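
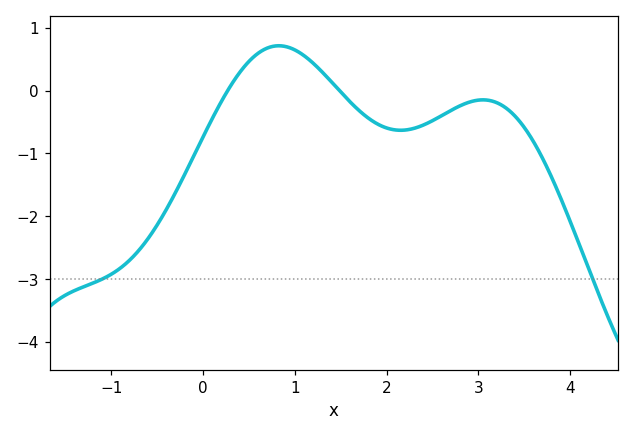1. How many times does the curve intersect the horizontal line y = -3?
2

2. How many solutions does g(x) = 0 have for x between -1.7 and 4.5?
2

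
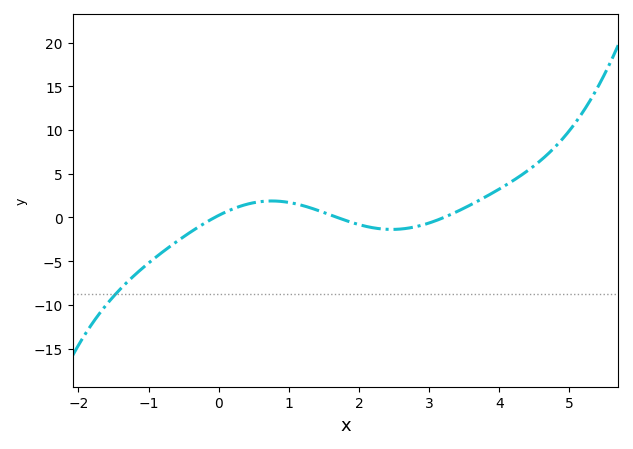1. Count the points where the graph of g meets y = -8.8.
1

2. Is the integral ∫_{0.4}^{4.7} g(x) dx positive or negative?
positive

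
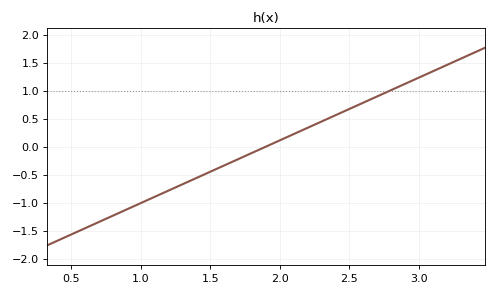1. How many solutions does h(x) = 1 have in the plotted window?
1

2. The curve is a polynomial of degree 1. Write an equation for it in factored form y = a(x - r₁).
y = 1.12(x - 1.9)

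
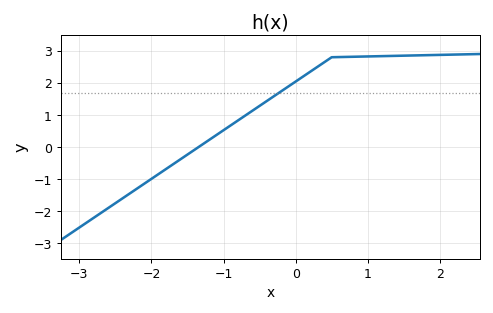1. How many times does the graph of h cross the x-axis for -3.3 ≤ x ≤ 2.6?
1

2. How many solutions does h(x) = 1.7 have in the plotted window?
1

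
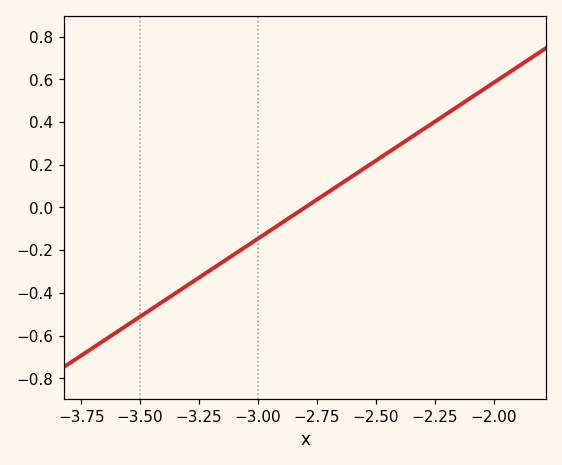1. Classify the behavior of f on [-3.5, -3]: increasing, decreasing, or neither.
increasing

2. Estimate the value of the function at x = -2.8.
0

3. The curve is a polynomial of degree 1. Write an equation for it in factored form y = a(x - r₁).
y = 0.73(x + 2.8)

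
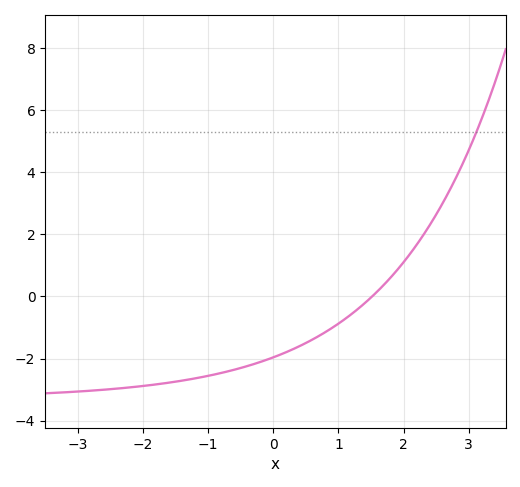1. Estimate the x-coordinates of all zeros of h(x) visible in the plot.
1.52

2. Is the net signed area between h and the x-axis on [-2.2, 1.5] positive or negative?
negative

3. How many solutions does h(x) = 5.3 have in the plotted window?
1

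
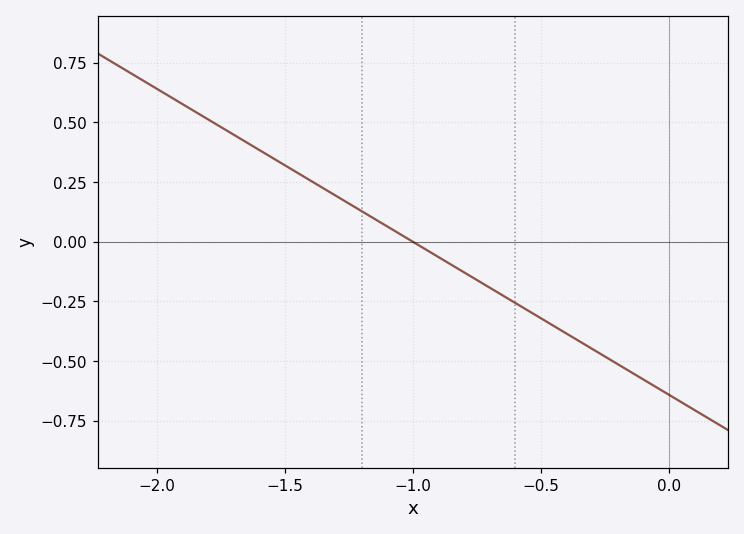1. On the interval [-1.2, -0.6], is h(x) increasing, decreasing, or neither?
decreasing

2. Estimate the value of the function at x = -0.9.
-0.06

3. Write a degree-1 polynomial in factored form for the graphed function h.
y = -0.64(x + 1)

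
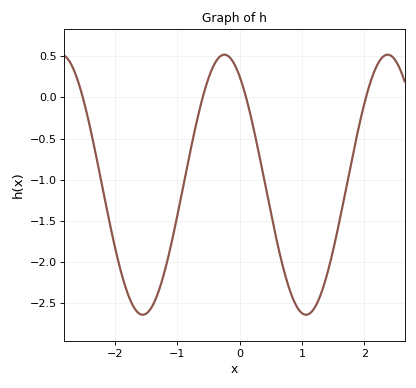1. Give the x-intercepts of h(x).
-2.5, -0.6, 0.1, 2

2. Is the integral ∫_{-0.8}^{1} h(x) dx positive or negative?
negative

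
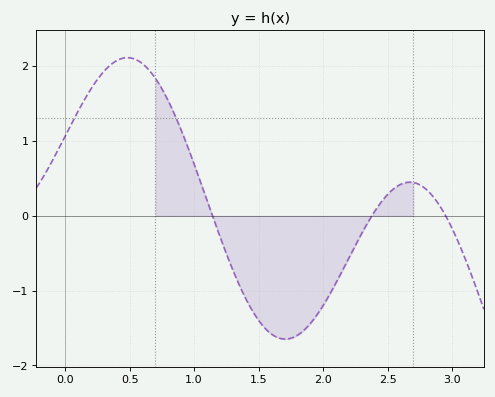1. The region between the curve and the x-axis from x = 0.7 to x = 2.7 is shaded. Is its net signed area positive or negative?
negative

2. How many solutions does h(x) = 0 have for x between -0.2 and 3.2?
3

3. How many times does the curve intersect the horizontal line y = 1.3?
2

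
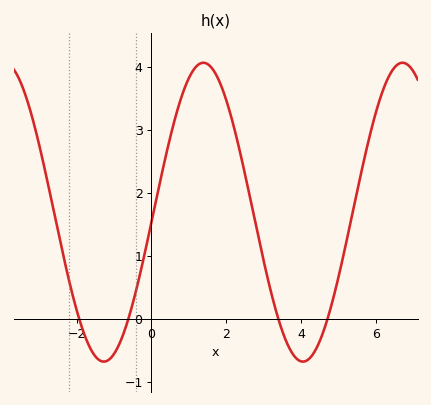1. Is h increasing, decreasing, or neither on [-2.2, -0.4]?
neither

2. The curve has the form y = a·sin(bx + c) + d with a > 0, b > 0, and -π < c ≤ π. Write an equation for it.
y = 2.37sin(1.18x - 0.07) + 1.69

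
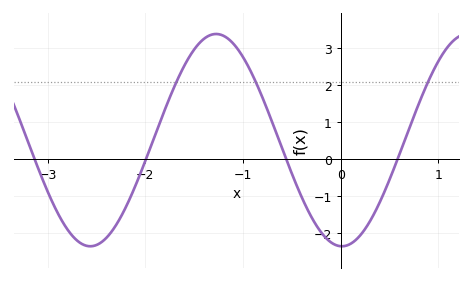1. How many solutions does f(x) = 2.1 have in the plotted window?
3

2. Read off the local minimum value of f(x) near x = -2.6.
-2.35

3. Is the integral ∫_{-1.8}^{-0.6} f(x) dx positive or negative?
positive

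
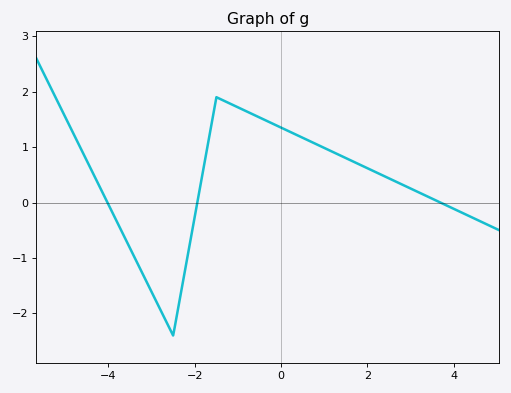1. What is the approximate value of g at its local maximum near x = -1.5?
1.9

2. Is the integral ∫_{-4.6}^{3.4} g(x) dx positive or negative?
positive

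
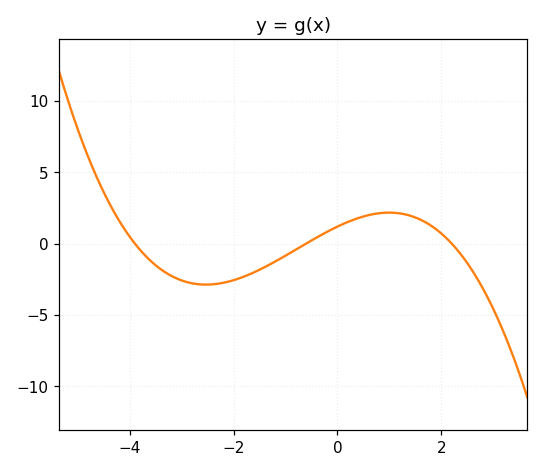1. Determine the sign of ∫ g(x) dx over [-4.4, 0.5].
negative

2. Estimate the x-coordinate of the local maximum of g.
1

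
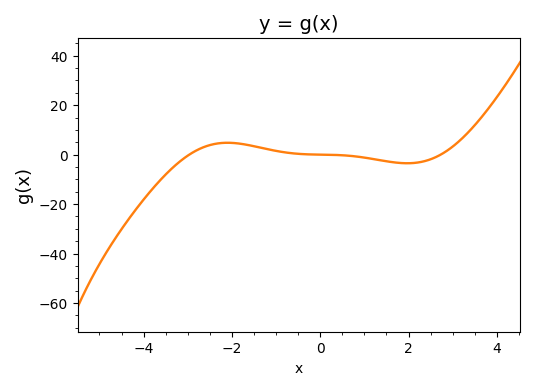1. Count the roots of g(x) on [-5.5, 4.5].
3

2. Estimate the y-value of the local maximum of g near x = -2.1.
4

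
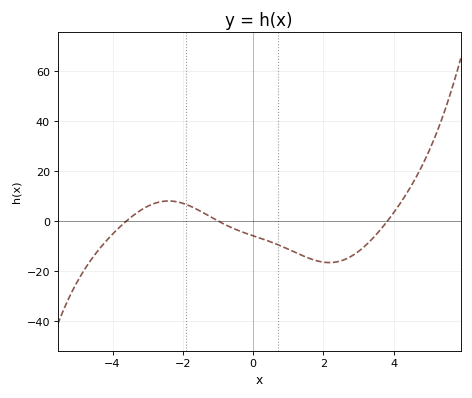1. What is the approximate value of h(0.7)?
-9.42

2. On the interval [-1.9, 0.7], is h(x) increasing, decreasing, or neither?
decreasing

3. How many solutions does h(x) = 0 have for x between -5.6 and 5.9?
3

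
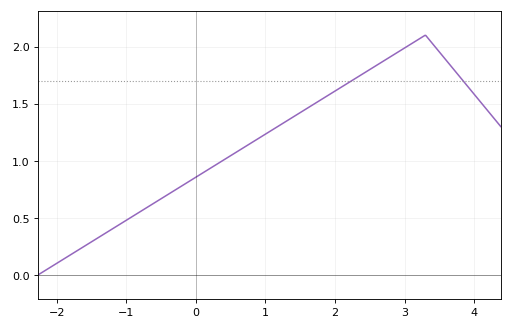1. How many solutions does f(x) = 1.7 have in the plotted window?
2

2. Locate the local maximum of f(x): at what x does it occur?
3.3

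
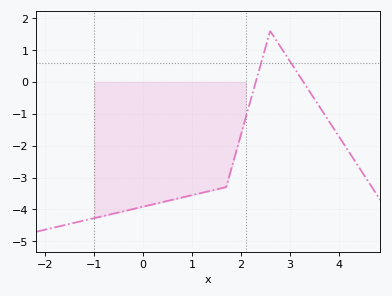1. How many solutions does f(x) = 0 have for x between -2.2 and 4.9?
2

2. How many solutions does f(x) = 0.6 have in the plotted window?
2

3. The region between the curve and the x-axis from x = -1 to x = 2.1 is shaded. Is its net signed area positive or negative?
negative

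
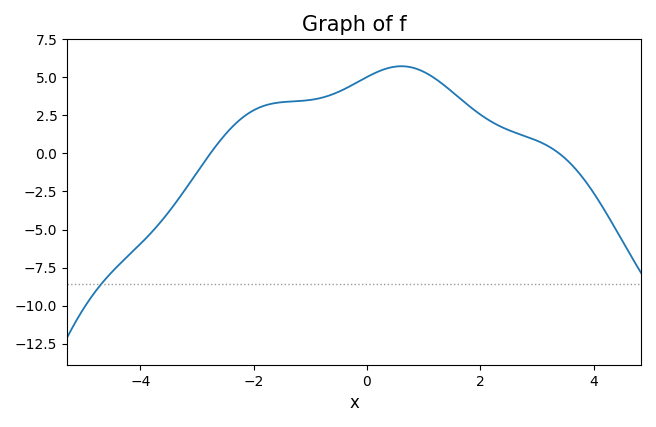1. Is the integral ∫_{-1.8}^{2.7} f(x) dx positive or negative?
positive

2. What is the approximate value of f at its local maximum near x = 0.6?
5.72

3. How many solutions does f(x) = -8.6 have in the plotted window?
1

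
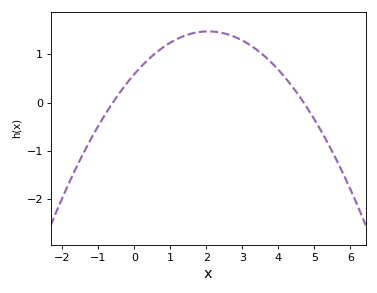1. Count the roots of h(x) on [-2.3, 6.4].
2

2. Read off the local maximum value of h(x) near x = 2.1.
1.5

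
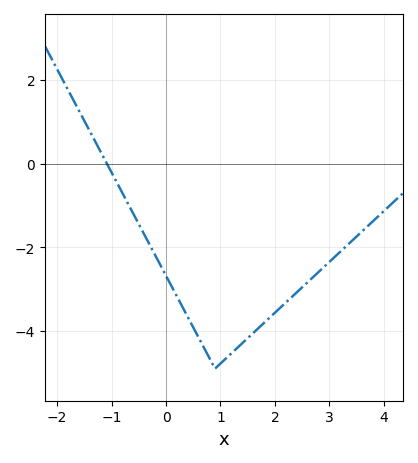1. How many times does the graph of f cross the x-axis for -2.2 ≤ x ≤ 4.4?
1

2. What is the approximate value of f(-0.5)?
-1.4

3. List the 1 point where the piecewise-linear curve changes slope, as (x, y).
(0.9, -4.9)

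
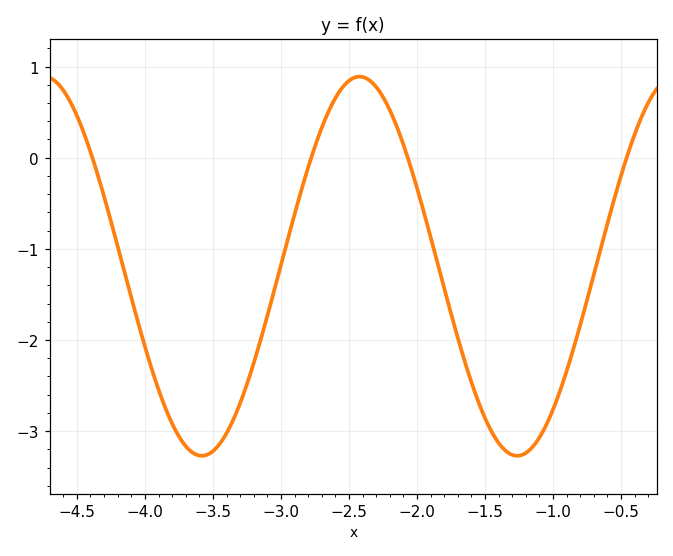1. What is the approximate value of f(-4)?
-2.1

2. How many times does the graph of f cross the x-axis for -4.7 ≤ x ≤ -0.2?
4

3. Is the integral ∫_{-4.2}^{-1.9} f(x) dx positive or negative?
negative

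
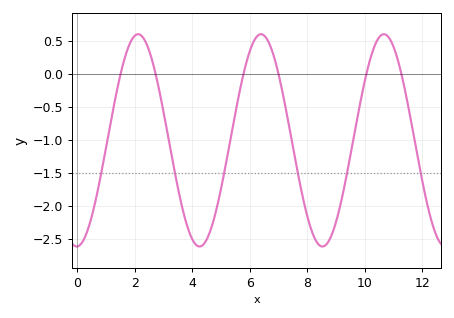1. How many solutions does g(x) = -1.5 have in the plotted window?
6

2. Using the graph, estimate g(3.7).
-2.11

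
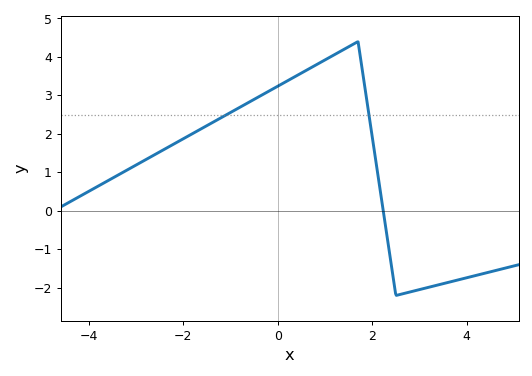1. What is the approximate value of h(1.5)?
4.3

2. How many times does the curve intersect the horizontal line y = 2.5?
2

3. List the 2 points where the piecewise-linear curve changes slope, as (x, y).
(1.7, 4.4); (2.5, -2.2)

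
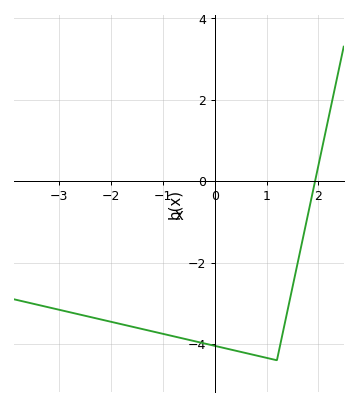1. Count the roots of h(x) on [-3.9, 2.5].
1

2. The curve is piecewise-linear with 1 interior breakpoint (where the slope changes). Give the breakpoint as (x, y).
(1.2, -4.4)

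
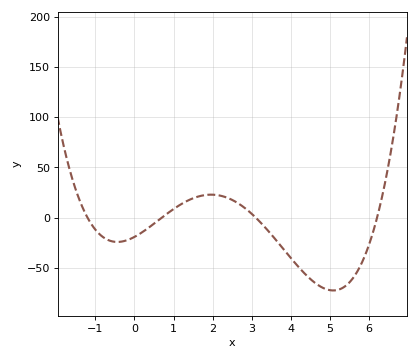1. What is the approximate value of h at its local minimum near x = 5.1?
-75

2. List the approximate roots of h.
-1.2, 0.6, 3.2, 6.2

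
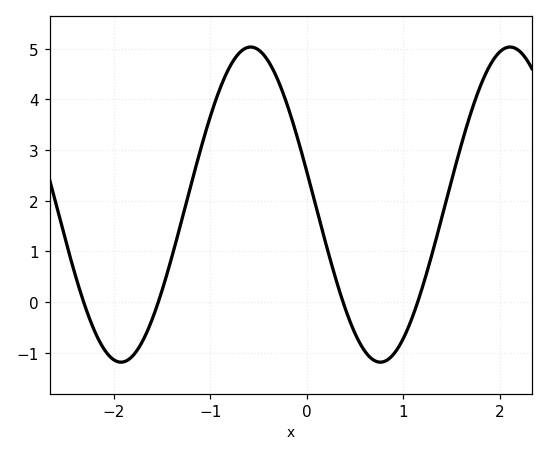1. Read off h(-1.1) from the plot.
3.01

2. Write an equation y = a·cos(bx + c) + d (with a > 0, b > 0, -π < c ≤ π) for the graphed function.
y = 3.11cos(2.34x + 1.36) + 1.92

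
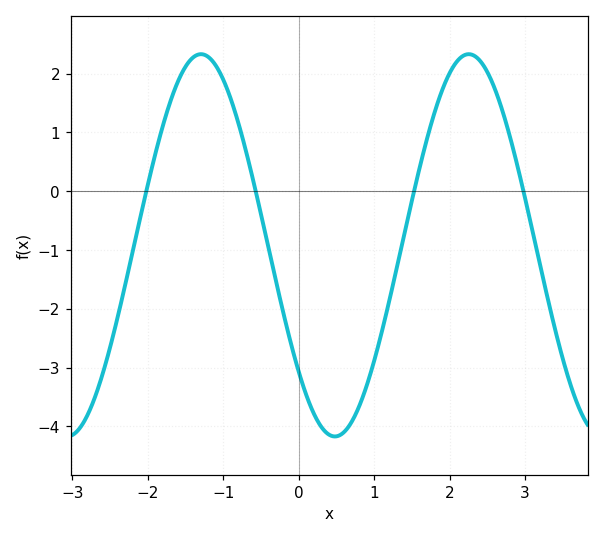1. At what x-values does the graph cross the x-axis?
-2.02, -0.57, 1.53, 2.98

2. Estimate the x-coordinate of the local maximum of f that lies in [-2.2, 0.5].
-1.29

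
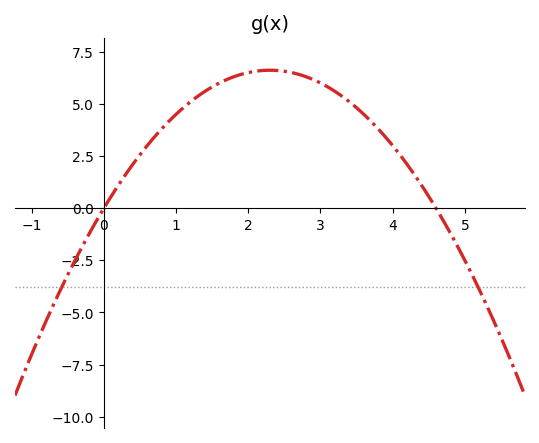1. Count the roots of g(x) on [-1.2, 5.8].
2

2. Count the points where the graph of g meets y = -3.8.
2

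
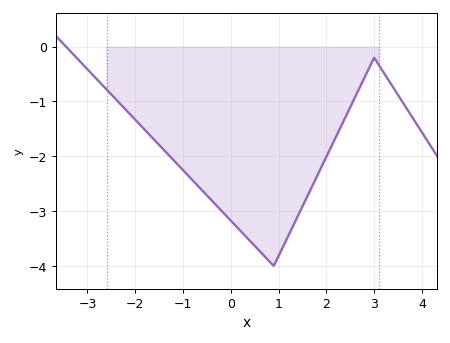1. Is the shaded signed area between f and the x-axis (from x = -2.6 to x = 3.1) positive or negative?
negative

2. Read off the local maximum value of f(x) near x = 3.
-0.2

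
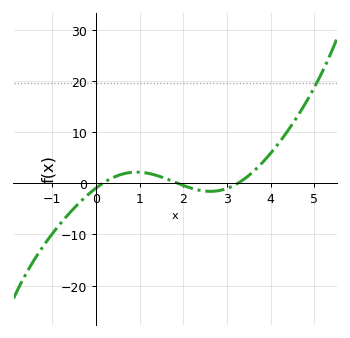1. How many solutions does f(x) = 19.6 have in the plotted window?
1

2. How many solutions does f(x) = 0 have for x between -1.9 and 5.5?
3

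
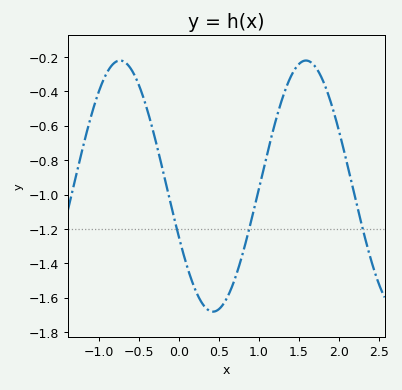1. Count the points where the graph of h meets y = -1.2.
3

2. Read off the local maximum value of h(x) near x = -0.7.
-0.22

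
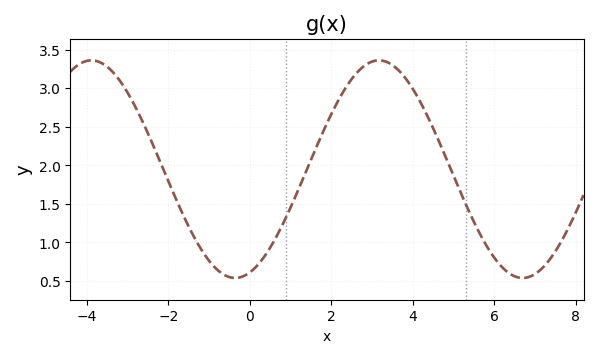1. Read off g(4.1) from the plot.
2.9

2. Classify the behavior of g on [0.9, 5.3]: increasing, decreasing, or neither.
neither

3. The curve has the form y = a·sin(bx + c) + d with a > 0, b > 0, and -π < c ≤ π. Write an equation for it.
y = 1.41sin(0.89x - 1.2) + 1.95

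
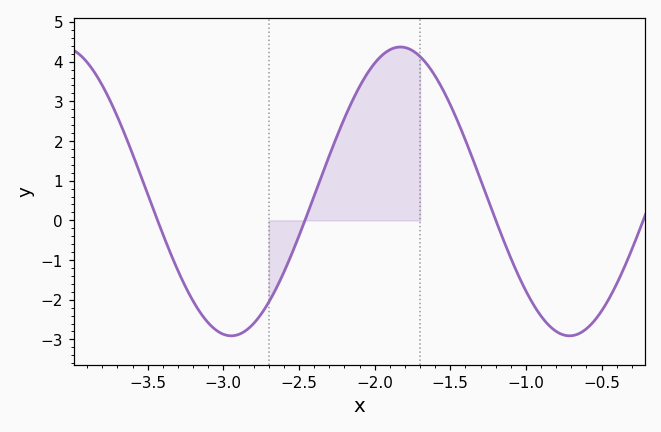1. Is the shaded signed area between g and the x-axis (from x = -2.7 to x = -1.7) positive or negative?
positive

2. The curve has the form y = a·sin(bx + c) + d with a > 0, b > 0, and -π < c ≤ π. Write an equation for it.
y = 3.64sin(2.81x + 0.43) + 0.73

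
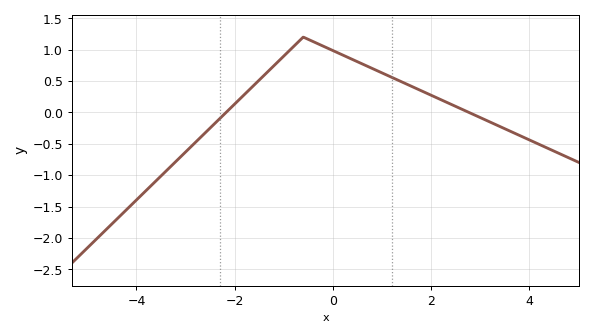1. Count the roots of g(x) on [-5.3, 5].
2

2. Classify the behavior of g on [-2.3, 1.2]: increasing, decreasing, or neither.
neither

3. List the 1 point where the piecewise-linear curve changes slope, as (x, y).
(-0.6, 1.2)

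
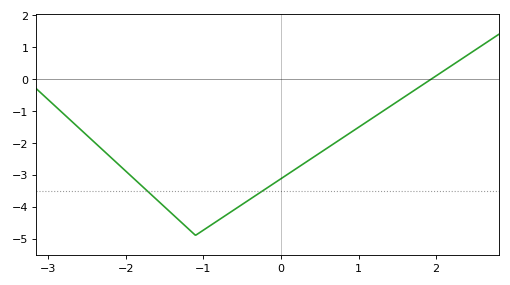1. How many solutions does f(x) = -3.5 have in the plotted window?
2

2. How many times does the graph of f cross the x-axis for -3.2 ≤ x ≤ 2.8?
1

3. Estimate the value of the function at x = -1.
-4.74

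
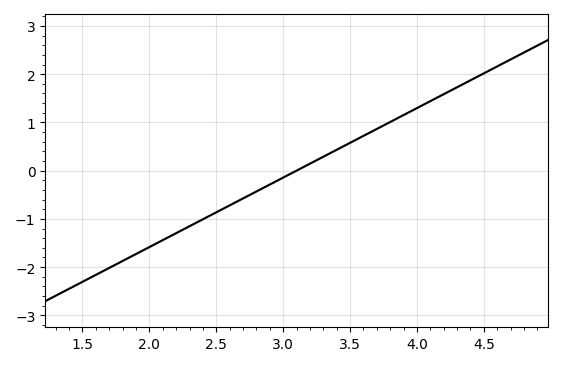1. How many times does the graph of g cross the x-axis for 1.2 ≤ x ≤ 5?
1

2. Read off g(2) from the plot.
-1.58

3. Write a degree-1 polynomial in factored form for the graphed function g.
y = 1.44(x - 3.1)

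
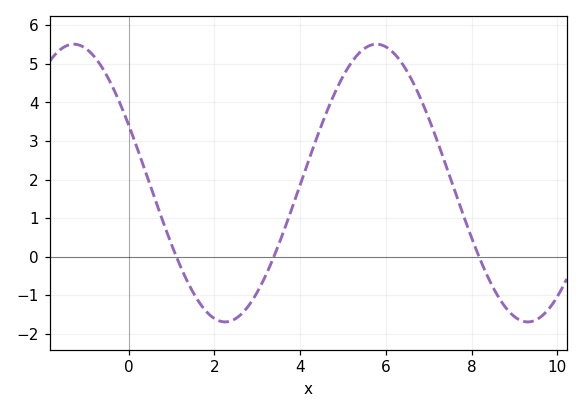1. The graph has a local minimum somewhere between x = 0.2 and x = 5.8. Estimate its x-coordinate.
2.25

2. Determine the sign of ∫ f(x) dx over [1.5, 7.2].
positive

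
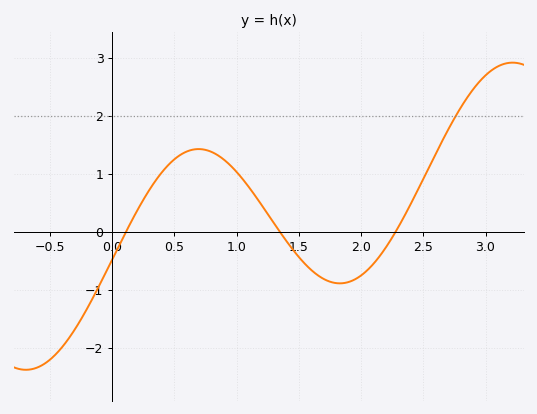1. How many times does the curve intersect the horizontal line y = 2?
1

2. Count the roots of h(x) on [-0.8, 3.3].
3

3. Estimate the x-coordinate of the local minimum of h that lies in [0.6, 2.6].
1.83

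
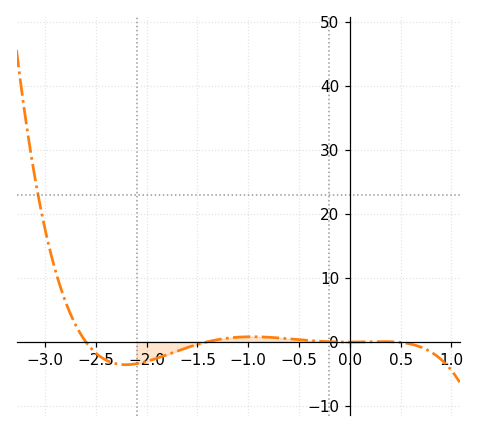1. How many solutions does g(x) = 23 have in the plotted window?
1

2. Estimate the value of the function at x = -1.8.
-2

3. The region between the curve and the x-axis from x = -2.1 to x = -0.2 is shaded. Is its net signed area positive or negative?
negative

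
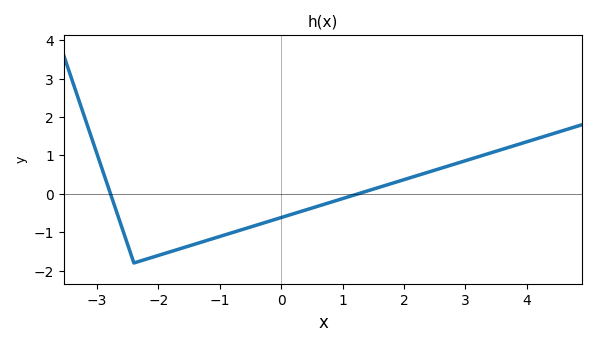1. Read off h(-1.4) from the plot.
-1.31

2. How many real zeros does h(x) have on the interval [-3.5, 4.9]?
2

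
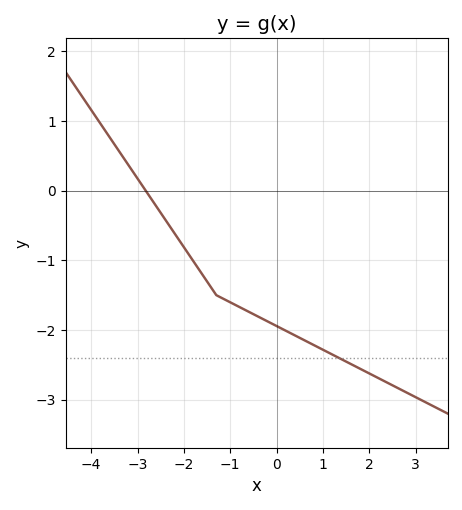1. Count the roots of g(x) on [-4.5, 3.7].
1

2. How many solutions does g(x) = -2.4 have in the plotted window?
1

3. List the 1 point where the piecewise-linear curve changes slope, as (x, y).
(-1.3, -1.5)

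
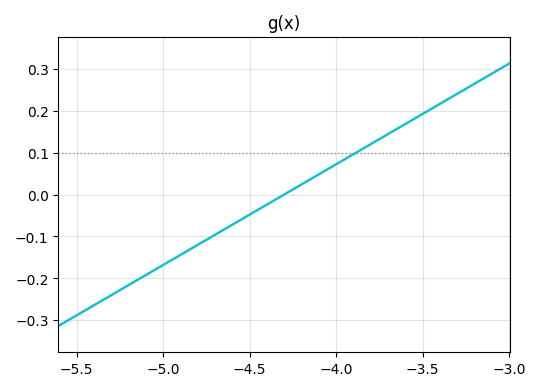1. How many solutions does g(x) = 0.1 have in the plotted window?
1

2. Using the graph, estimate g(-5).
-0.17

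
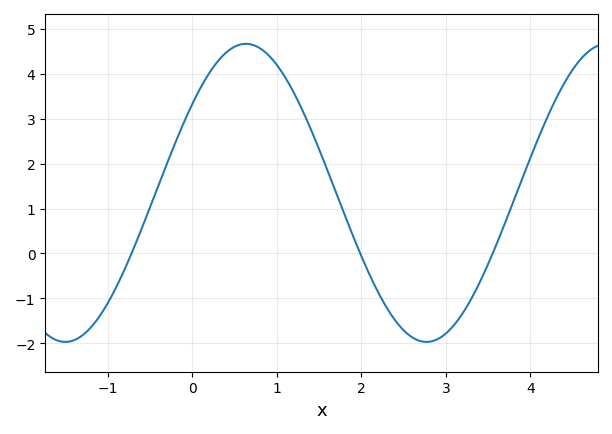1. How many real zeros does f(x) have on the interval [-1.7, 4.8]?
3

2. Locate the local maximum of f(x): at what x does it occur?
0.6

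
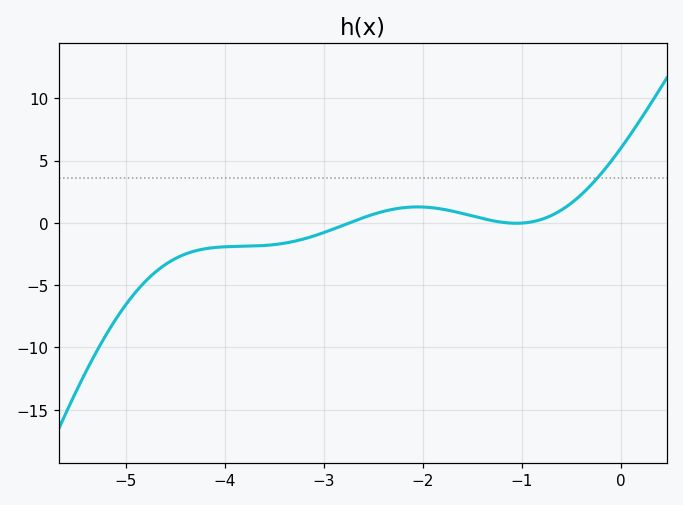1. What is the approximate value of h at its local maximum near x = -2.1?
1.28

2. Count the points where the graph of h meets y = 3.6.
1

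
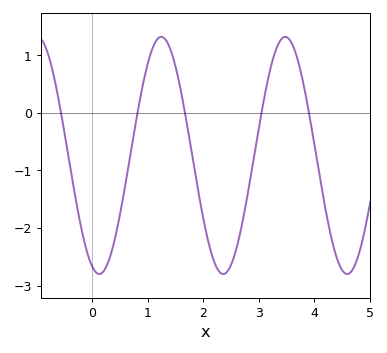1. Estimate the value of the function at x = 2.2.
-2.6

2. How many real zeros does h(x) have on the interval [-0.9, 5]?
5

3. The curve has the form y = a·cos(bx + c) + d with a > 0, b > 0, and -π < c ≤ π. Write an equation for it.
y = 2.06cos(2.8x + 2.8) - 0.74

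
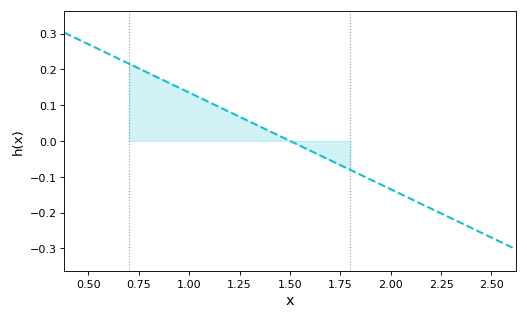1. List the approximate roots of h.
1.5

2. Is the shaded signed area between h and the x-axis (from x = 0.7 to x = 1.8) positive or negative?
positive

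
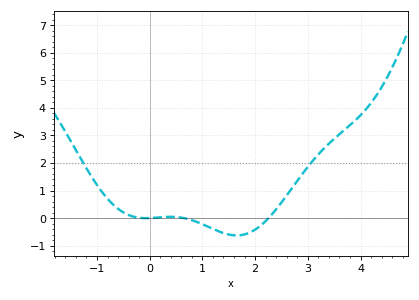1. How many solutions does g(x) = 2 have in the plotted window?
2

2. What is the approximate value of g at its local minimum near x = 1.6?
-0.6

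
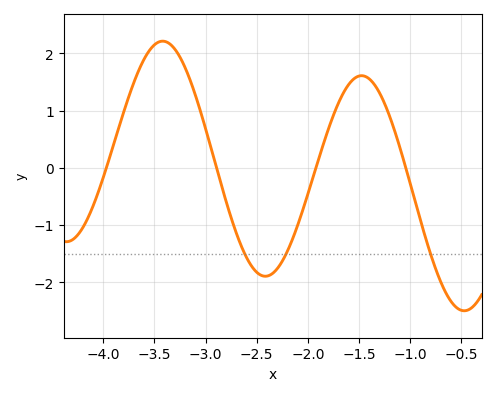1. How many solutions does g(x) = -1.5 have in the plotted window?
3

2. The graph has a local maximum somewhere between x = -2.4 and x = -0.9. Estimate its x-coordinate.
-1.5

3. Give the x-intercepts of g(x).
-4, -2.9, -1.9, -1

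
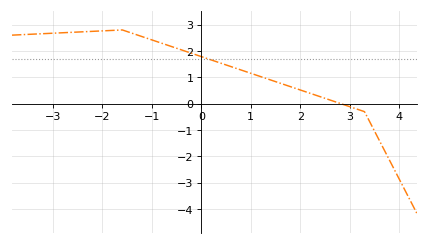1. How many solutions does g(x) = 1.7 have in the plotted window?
1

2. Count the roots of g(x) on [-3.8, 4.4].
1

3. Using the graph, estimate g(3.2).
-0.237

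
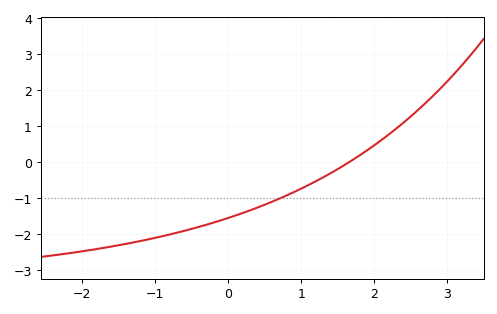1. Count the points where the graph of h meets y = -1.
1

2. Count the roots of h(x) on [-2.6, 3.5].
1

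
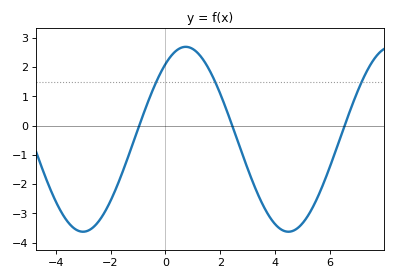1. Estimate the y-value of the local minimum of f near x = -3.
-3.63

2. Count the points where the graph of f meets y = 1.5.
3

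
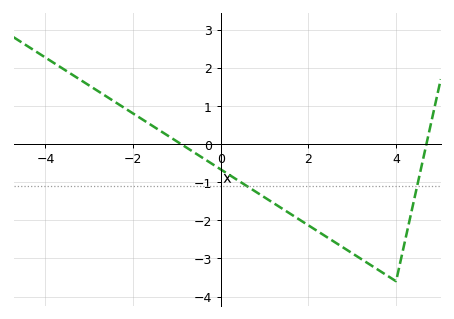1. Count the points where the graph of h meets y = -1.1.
2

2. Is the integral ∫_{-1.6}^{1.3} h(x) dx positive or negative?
negative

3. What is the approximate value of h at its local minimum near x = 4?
-3.6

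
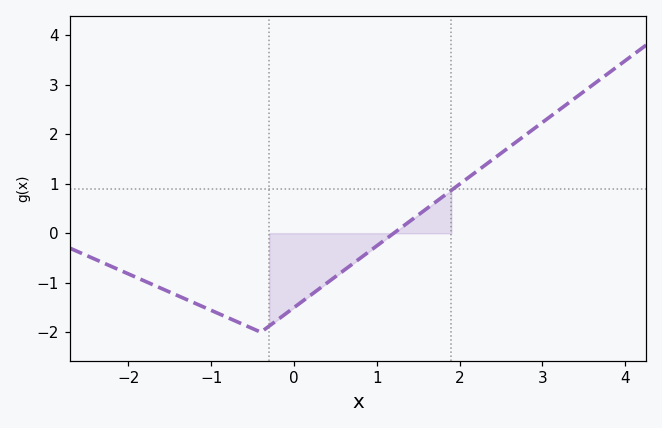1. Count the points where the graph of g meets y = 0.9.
1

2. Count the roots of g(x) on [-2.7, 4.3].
1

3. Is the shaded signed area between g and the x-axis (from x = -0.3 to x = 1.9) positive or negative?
negative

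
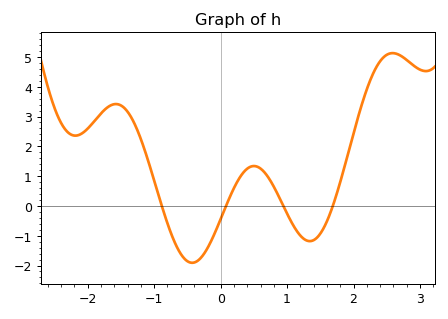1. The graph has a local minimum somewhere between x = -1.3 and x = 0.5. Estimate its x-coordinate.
-0.4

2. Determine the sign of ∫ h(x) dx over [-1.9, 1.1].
positive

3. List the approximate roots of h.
-0.9, 0.1, 0.9, 1.7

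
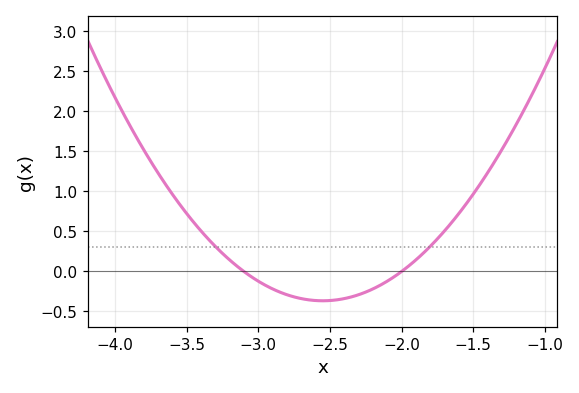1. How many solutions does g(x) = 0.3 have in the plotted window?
2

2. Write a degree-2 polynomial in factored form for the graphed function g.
y = 1.21(x + 3.1)(x + 2)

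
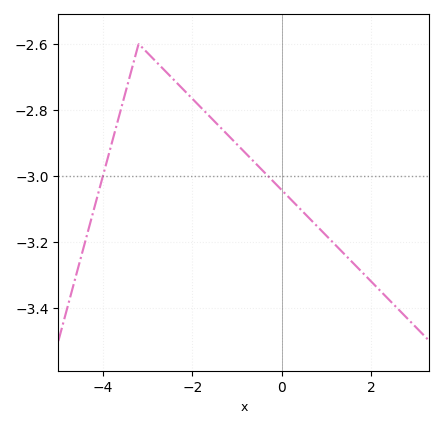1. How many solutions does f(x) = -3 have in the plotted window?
2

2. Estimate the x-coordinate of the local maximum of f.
-3.2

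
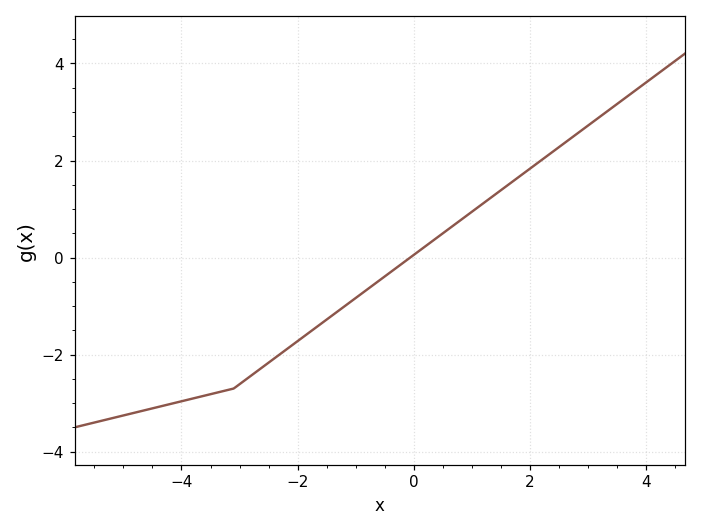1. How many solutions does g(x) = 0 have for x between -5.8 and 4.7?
1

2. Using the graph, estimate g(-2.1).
-1.81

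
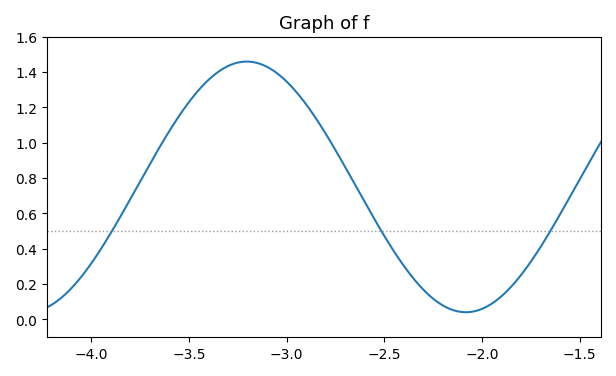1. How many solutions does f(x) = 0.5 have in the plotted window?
3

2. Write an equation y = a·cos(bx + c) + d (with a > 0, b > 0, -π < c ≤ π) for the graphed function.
y = 0.71cos(2.8x + 2.7) + 0.75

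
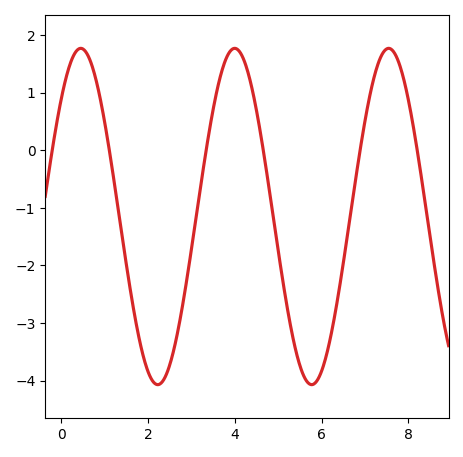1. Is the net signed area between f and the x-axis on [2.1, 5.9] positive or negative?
negative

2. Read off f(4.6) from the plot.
0.3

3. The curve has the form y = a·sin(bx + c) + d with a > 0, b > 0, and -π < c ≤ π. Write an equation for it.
y = 2.92sin(1.8x + 0.78) - 1.15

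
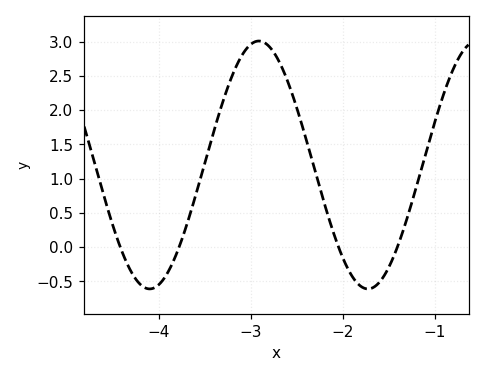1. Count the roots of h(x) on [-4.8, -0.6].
4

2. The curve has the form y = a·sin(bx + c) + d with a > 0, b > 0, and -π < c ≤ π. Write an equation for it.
y = 1.81sin(2.65x + 3) + 1.2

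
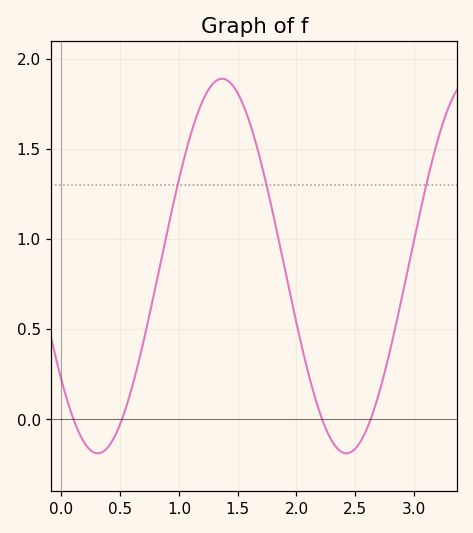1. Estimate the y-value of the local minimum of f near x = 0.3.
-0.19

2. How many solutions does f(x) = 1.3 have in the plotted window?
3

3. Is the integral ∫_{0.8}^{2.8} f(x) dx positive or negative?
positive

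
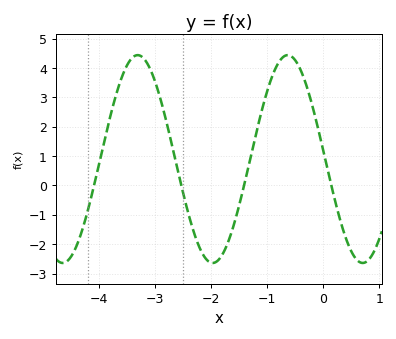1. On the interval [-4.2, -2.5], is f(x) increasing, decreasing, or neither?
neither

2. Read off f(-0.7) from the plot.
4.4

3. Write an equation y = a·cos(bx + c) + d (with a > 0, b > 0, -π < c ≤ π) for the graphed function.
y = 3.54cos(2.4x + 1.5) + 0.9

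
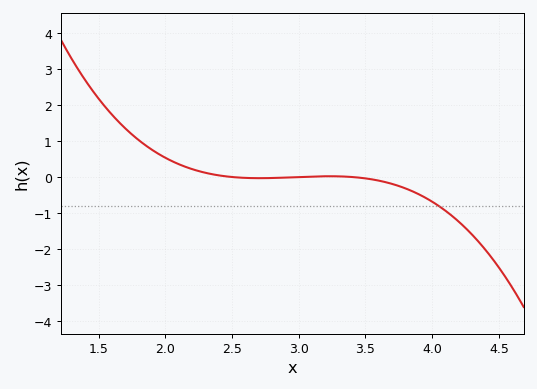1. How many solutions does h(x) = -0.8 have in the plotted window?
1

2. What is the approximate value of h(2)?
0.5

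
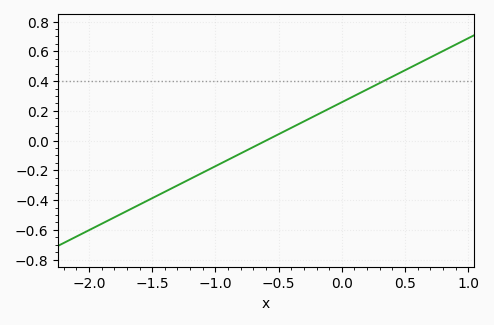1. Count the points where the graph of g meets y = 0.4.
1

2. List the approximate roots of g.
-0.6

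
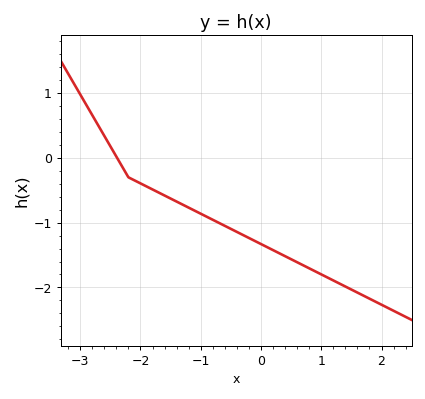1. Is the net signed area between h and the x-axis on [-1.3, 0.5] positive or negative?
negative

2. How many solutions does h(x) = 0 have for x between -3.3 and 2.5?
1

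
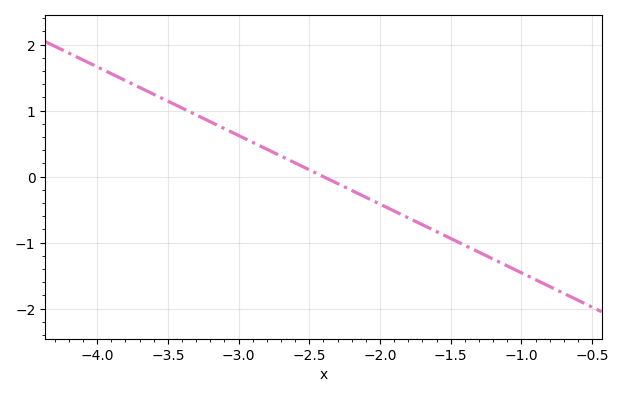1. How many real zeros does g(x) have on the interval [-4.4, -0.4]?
1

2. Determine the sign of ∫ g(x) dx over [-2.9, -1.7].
negative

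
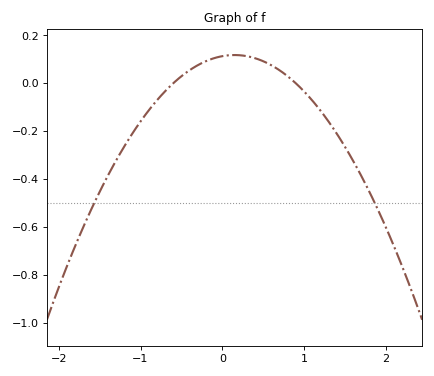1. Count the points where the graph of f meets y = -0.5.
2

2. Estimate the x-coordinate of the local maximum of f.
0.15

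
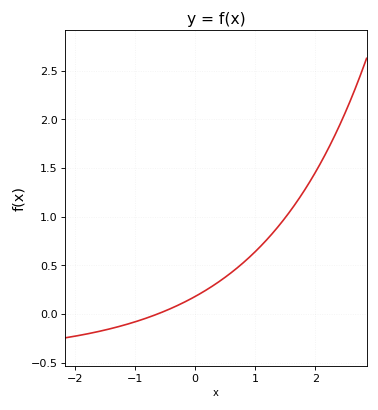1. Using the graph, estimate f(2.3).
1.8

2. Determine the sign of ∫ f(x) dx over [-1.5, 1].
positive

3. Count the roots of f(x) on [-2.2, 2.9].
1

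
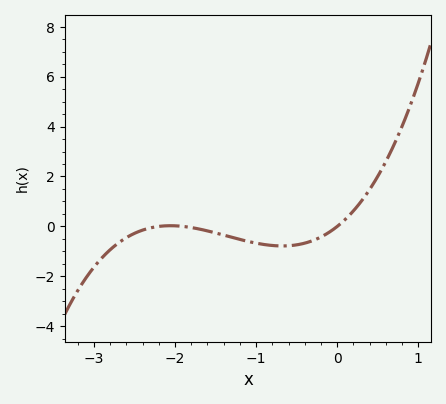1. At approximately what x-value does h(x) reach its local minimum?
-0.677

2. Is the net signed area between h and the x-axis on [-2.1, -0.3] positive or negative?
negative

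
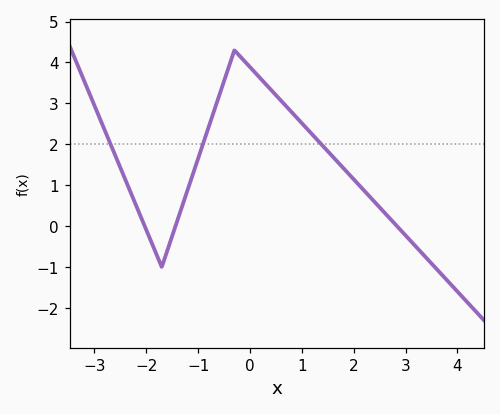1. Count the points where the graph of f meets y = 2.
3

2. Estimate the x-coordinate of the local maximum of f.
-0.4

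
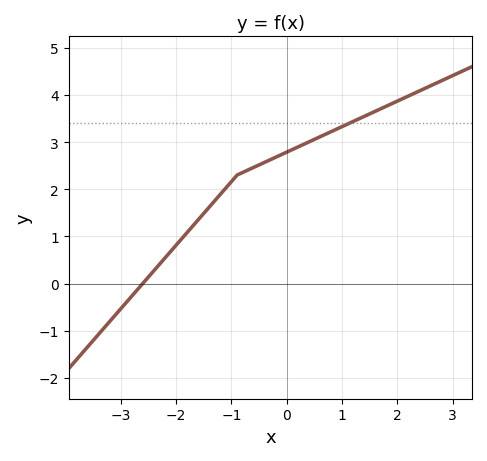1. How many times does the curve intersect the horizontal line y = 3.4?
1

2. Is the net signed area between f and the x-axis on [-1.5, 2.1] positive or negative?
positive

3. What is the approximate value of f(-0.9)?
2.3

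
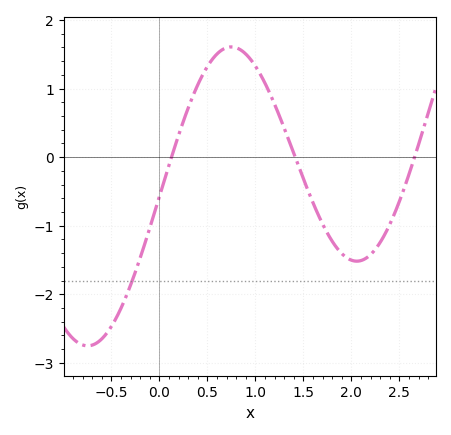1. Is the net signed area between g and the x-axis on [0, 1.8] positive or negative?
positive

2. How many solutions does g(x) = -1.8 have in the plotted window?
1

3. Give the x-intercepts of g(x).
0.126, 1.41, 2.66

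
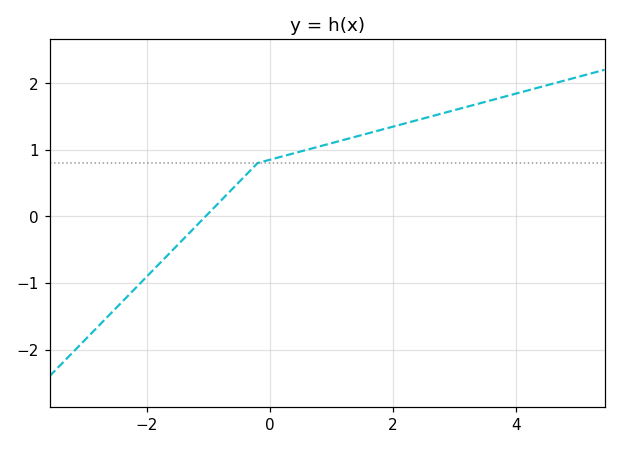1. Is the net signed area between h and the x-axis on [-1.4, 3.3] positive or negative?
positive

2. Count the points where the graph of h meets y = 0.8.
1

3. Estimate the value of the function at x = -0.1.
0.8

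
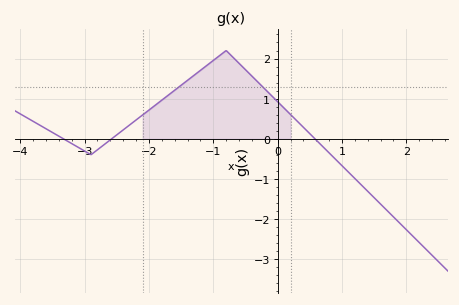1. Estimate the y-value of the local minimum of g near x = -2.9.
-0.4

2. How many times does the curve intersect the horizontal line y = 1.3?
2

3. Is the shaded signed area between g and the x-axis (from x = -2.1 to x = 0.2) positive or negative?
positive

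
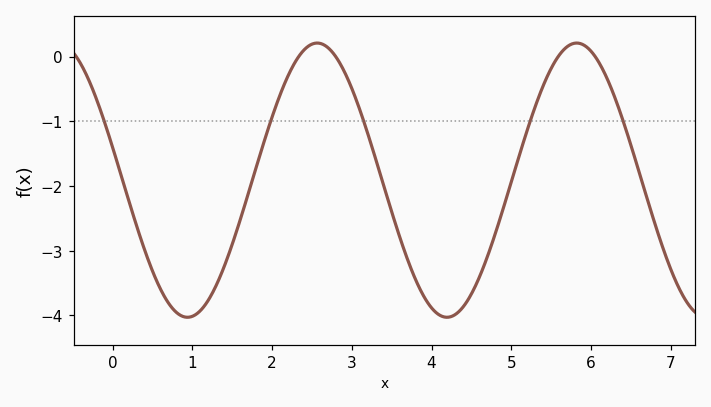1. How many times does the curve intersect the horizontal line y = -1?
5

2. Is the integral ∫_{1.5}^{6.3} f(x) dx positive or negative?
negative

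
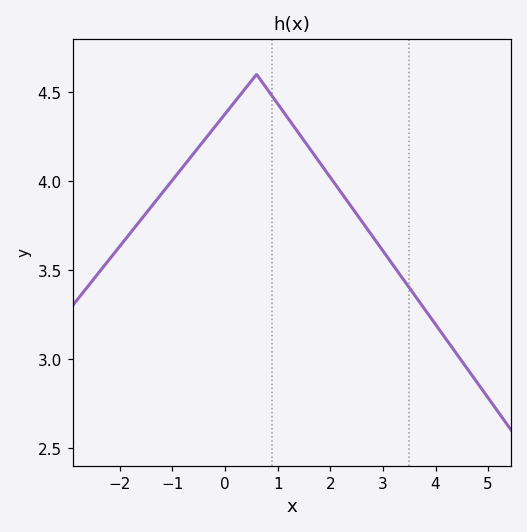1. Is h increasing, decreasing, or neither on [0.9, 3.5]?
decreasing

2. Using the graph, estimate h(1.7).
4.15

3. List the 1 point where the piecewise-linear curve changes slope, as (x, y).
(0.6, 4.6)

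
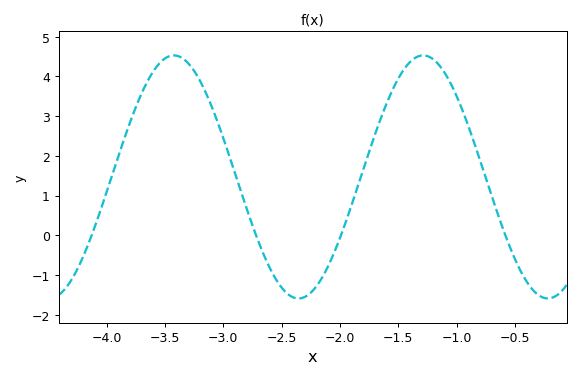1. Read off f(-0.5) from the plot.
-0.6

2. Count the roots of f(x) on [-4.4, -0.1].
4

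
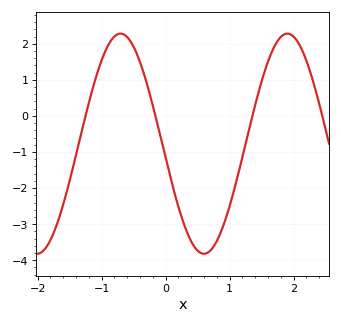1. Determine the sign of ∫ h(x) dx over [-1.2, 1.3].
negative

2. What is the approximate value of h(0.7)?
-3.73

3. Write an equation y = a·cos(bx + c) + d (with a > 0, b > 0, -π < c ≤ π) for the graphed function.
y = 3.05cos(2.41x + 1.7) - 0.77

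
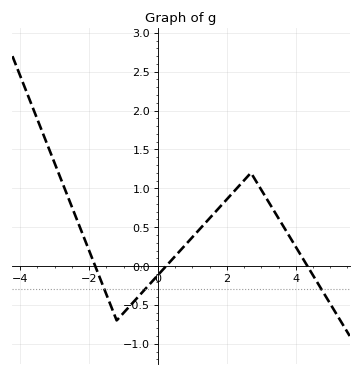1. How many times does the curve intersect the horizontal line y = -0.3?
3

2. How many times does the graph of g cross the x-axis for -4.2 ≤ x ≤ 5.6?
3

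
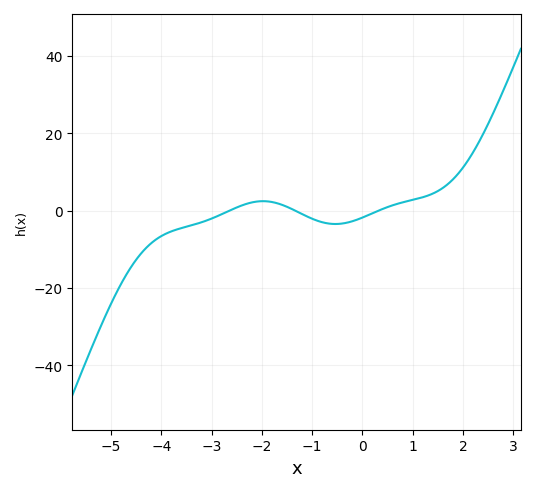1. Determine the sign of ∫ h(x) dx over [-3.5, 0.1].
negative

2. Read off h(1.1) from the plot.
4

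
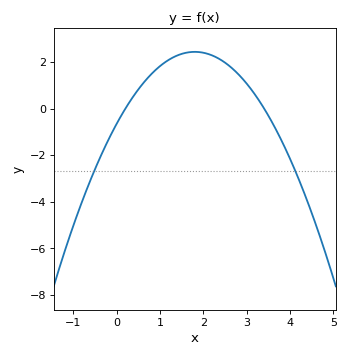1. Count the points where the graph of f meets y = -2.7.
2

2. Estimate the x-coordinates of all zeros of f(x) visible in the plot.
0.2, 3.4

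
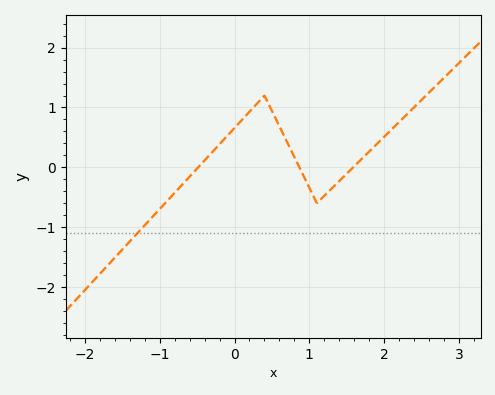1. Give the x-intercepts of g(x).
-0.485, 0.867, 1.59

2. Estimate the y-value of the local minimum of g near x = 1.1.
-0.598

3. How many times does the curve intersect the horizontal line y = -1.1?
1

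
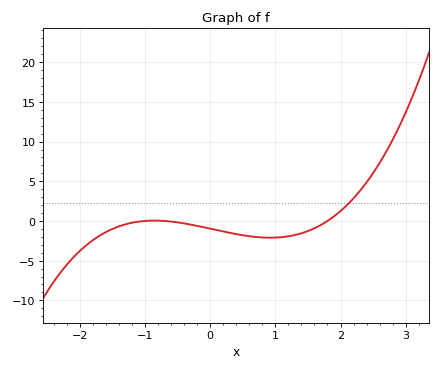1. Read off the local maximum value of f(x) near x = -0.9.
0.046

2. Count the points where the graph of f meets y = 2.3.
1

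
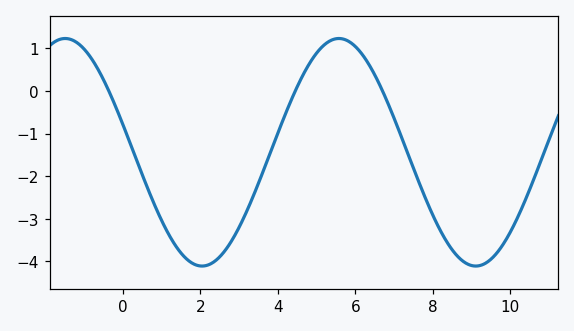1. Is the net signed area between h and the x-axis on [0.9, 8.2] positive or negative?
negative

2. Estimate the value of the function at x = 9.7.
-3.75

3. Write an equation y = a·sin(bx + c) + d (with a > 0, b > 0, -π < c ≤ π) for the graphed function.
y = 2.67sin(0.89x + 2.89) - 1.44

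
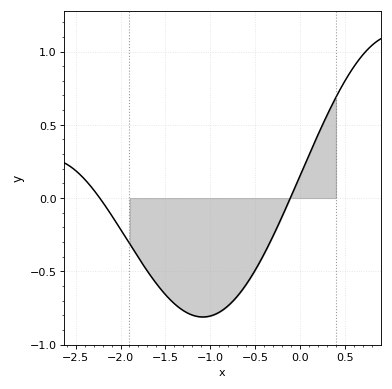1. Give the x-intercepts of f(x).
-2.25, -0.1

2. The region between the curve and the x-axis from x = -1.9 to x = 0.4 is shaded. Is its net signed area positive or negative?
negative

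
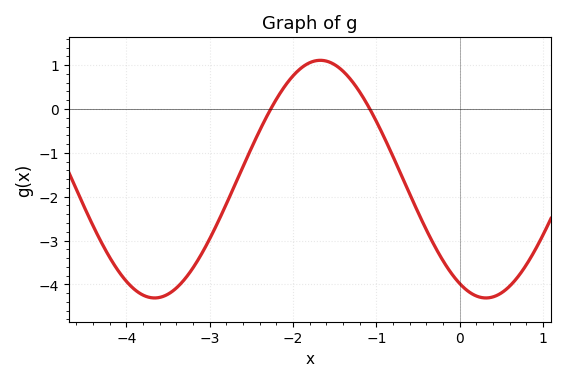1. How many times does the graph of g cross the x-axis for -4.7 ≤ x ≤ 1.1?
2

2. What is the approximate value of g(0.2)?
-4.3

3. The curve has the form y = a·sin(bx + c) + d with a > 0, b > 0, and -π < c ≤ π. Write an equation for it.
y = 2.71sin(1.6x - 2.1) - 1.6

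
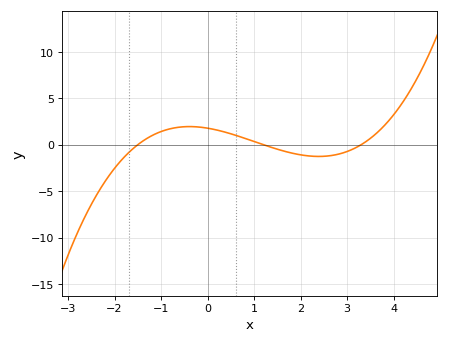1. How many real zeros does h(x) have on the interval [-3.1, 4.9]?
3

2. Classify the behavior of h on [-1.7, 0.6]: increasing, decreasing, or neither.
neither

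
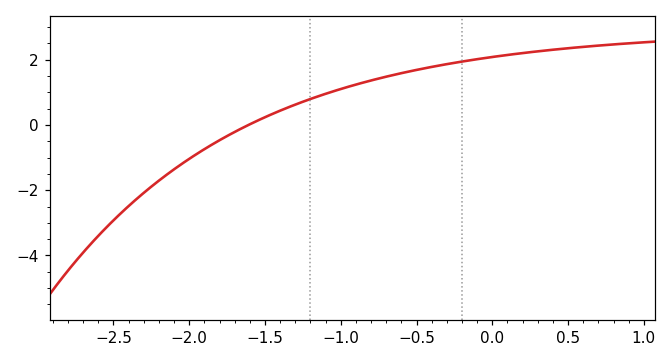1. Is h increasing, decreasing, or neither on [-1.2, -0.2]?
increasing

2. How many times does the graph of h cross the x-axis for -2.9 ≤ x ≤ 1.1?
1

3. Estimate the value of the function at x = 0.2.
2.2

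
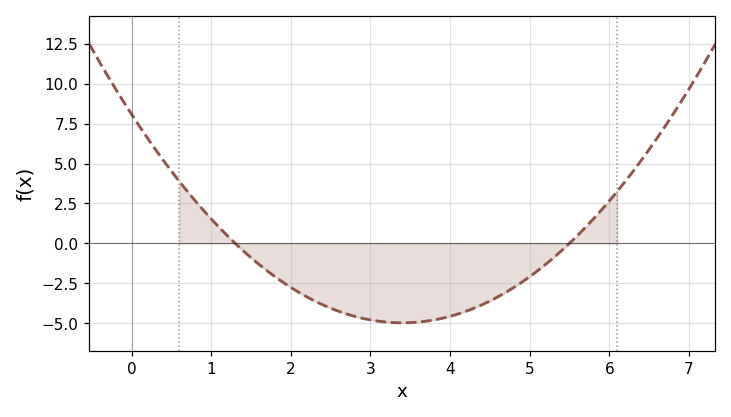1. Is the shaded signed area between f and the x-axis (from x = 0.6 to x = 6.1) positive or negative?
negative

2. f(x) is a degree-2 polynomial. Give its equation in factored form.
y = 1.13(x - 1.3)(x - 5.5)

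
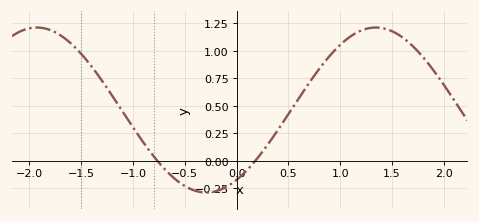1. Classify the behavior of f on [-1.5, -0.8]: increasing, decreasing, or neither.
decreasing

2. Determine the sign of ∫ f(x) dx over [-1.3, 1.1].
positive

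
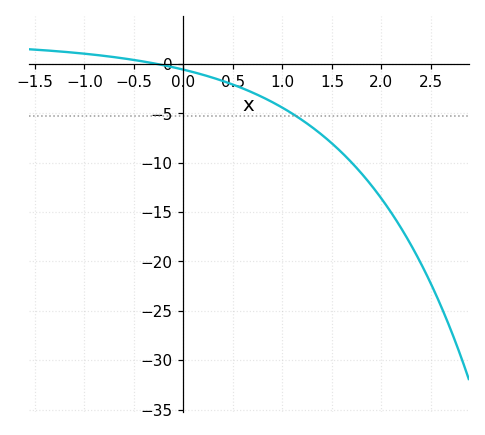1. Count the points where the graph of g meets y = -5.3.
1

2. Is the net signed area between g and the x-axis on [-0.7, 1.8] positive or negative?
negative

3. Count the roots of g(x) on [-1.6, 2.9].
1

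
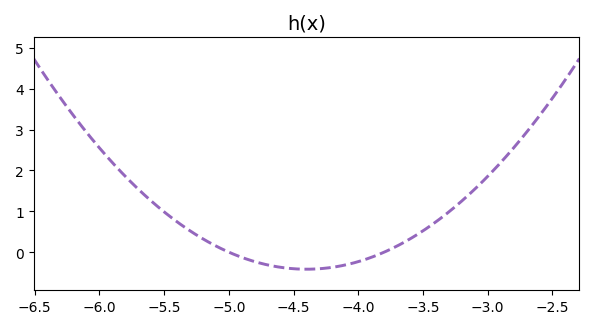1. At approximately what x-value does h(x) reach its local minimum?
-4.4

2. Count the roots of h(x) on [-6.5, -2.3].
2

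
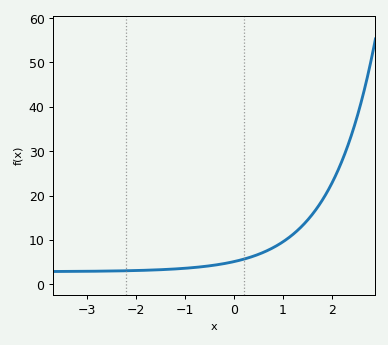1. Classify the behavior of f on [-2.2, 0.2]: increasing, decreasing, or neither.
increasing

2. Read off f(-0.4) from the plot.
4.3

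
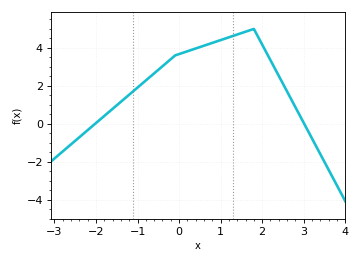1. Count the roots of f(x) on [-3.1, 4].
2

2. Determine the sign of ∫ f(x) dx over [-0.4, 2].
positive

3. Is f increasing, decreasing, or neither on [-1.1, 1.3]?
increasing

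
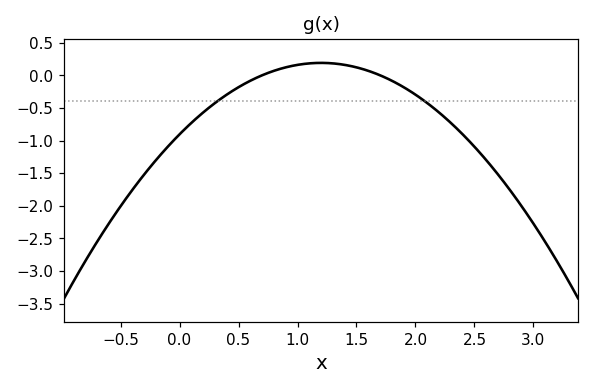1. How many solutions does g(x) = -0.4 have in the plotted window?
2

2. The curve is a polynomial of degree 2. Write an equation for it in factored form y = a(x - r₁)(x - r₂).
y = -0.76(x - 0.7)(x - 1.7)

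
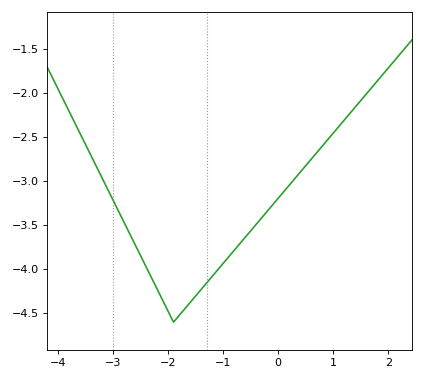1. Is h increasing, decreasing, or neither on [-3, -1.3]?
neither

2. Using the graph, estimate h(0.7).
-2.7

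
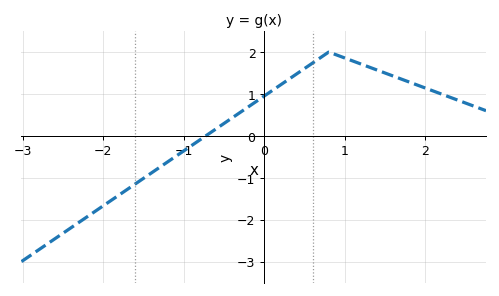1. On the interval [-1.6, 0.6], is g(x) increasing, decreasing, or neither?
increasing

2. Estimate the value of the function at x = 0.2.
1.2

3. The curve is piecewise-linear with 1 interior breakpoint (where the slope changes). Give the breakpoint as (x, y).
(0.8, 2)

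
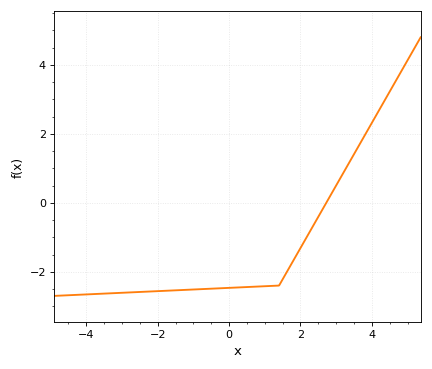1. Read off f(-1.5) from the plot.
-2.54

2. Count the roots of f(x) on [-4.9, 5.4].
1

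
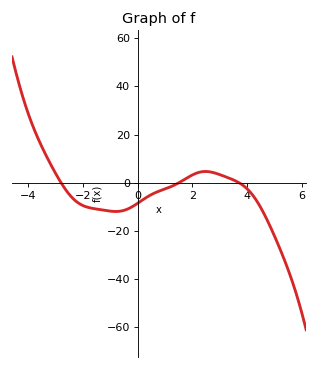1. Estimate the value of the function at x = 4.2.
-6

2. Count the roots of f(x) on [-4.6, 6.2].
3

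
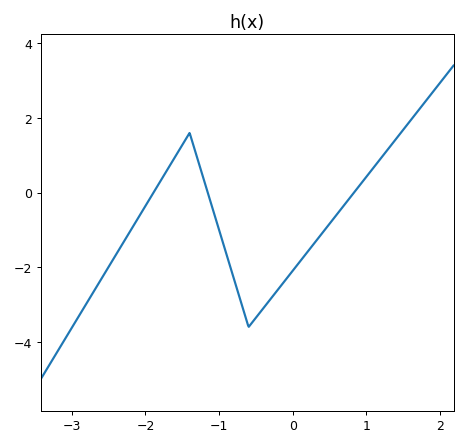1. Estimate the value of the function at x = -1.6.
0.947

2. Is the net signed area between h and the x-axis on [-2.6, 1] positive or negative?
negative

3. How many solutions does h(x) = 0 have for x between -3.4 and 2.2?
3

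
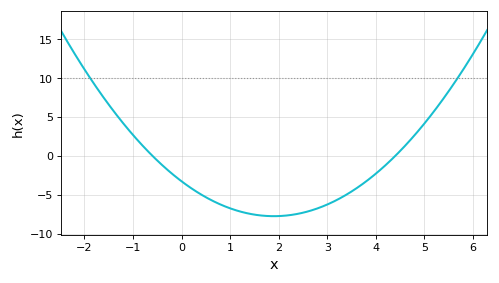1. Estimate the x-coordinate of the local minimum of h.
1.9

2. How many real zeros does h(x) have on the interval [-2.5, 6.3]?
2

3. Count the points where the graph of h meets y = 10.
2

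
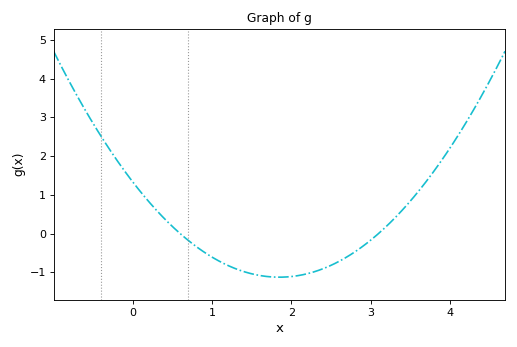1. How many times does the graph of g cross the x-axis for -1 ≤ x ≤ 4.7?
2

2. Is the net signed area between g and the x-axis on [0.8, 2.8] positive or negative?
negative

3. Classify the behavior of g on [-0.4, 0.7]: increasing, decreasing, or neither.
decreasing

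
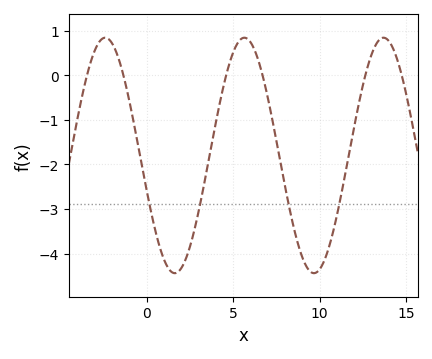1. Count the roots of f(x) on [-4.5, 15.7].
6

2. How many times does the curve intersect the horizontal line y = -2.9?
4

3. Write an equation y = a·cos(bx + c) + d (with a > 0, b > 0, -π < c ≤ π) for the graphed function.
y = 2.64cos(0.78x + 1.9) - 1.8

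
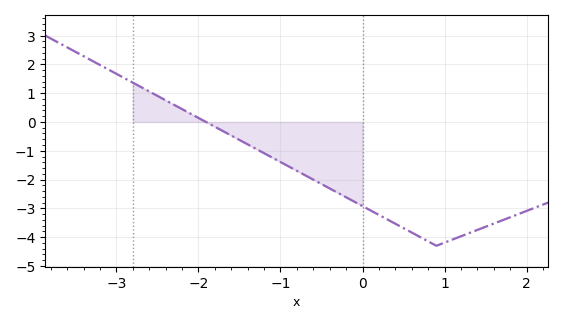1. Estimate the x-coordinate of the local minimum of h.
0.9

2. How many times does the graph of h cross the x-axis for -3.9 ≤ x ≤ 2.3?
1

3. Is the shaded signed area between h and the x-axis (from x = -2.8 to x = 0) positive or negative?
negative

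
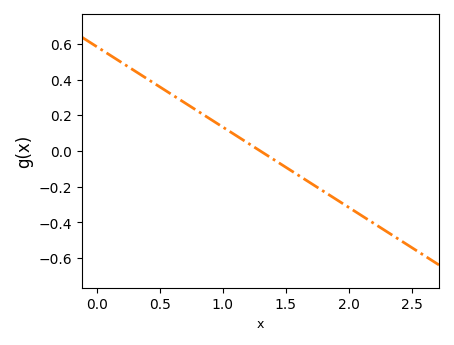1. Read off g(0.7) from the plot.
0.27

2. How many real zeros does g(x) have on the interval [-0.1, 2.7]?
1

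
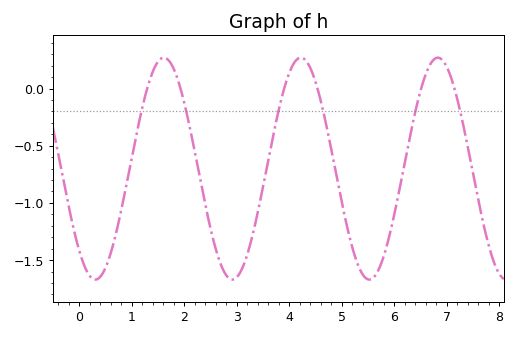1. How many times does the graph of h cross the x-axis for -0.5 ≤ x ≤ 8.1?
6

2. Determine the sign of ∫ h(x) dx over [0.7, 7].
negative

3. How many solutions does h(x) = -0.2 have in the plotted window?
6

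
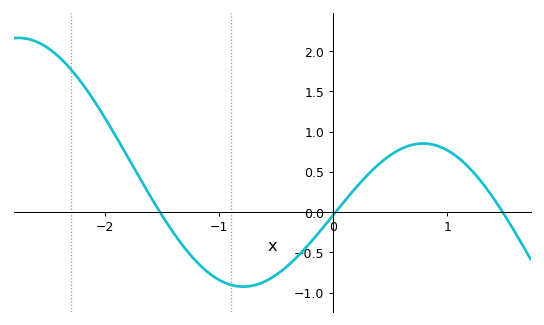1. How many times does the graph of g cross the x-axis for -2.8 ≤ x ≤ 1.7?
3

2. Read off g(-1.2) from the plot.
-0.614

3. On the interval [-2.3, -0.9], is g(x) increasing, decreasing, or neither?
decreasing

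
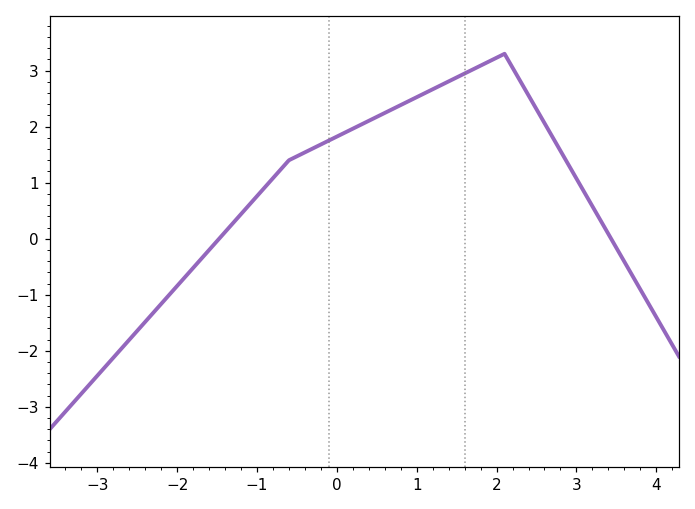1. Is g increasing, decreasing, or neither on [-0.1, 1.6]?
increasing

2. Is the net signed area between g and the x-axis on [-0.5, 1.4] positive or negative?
positive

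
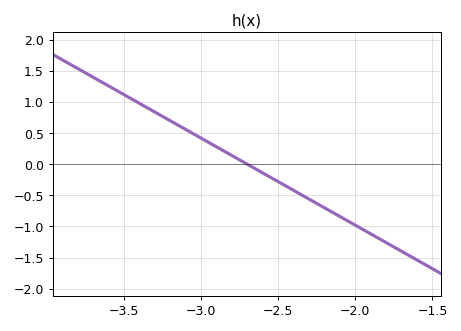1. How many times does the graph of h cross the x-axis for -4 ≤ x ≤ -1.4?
1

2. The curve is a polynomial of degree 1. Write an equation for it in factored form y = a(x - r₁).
y = -1.4(x + 2.7)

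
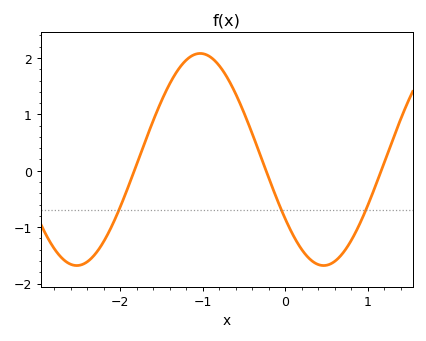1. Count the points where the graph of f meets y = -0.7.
3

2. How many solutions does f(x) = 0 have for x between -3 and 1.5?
3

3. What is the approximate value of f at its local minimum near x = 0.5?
-1.7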